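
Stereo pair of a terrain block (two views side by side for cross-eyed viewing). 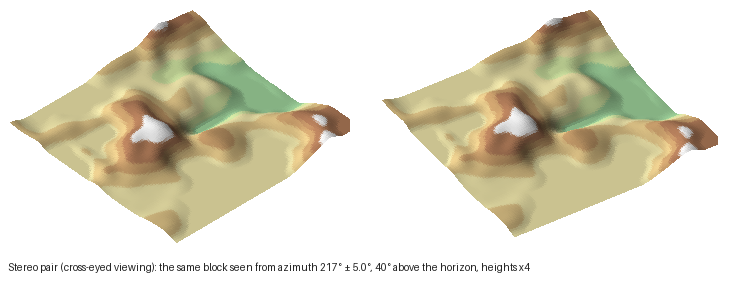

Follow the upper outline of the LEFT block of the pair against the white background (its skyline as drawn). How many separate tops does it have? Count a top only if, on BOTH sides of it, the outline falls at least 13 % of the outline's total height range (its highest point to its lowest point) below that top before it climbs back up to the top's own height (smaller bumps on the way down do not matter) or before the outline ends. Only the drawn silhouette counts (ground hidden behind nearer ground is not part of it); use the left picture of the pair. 1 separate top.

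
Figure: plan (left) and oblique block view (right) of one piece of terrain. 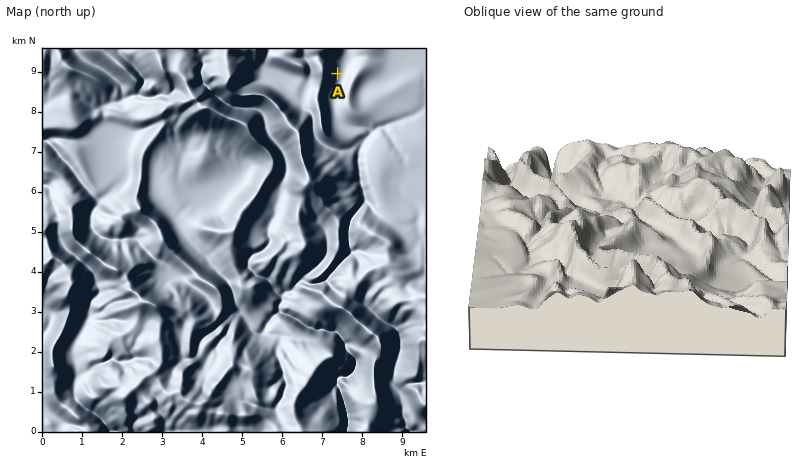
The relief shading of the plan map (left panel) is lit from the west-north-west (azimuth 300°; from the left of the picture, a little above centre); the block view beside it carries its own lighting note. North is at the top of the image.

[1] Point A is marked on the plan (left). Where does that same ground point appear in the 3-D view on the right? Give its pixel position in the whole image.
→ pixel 543 296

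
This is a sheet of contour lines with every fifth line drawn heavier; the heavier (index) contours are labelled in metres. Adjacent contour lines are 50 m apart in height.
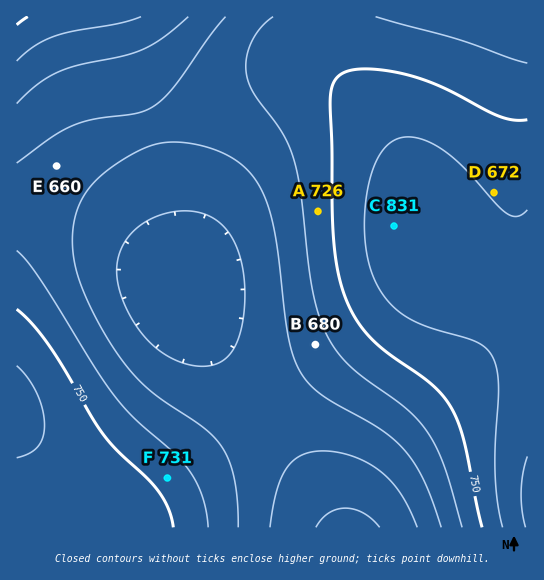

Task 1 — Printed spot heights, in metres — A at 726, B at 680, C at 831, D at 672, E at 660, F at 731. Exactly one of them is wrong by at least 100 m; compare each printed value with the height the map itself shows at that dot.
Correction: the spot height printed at D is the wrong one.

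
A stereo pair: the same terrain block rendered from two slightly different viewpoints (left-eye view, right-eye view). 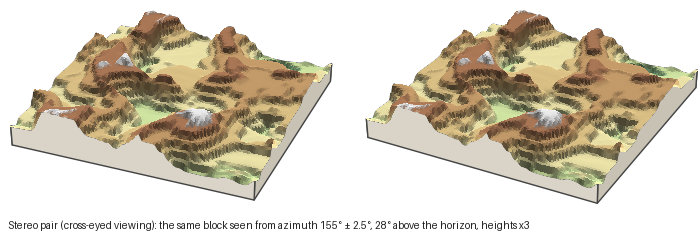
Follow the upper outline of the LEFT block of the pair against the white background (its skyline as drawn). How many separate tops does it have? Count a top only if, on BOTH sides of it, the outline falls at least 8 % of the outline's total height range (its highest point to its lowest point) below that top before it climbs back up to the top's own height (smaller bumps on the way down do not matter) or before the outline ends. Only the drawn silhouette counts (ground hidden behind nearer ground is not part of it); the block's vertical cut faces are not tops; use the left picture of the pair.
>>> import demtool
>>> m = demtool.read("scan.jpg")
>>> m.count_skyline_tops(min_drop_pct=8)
2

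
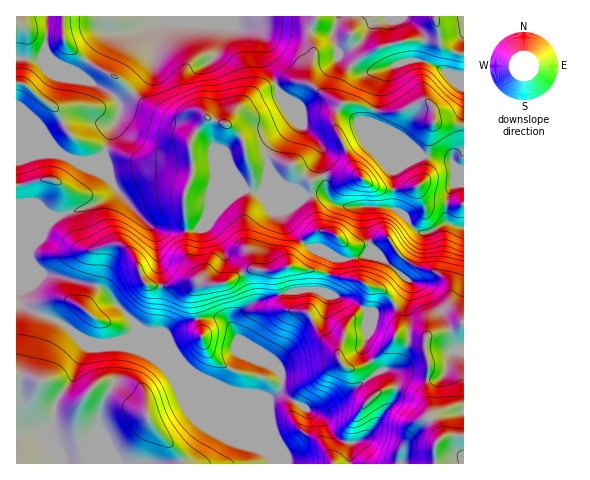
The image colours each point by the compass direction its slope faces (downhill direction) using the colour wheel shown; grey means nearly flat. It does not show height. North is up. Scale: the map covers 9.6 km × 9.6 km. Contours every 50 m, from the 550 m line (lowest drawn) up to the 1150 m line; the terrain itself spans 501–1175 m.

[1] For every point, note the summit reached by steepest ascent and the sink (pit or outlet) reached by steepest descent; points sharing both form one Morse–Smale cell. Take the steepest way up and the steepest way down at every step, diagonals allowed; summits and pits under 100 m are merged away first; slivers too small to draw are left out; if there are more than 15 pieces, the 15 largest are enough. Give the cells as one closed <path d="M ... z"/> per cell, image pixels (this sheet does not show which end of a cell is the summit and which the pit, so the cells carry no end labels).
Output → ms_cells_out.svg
<path d="M463 16l-446 0-1 195 27 1 14 4-11 11-2 7-14 16 1 15-11 27 1 12 15 10 26 9 20 16 10 4 26-1 32 14 19 16 6 11 52 52 35 15 7 6 3 8 191 0z"/><path d="M43 212l-27 1 0 250 255 1-2-8-7-6-35-15-52-52-6-11-19-16-32-14-26 1-10-4-20-16-26-9-15-10-1-12 11-27-1-15 14-16 2-7 11-11z"/><path d="M287 98l-1 0 9 25-28 28 1 15 9 13 23 14 7 3 18-2 8 9 8 3 35 0 16 2 2-12-1-24 29-17-16-14-44-18-28-16-7-2-14 0-12 3z"/>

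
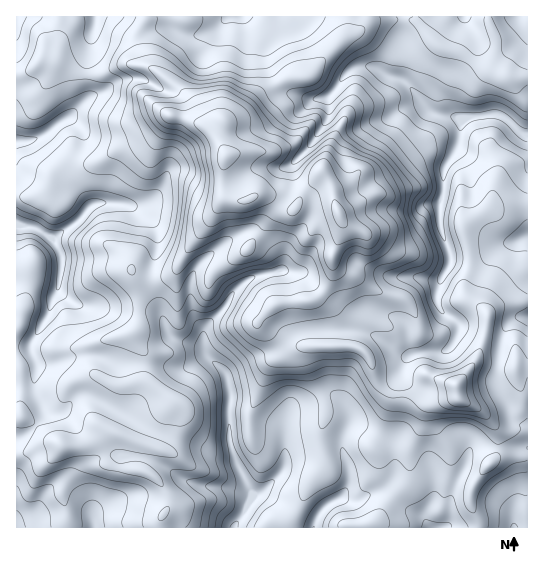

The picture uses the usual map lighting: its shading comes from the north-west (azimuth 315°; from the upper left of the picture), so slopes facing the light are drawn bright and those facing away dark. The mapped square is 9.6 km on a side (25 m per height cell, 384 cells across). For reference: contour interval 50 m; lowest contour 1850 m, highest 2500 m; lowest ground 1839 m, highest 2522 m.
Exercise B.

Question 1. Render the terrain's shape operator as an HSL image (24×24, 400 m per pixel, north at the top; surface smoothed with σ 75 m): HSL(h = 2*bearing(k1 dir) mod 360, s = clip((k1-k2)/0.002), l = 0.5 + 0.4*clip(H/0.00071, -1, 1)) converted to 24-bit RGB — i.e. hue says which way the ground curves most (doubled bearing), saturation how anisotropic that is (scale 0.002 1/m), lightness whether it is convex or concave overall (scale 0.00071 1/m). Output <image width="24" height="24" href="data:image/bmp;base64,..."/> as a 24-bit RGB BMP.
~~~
<image width="24" height="24" href="data:image/bmp;base64,Qk32BgAAAAAAADYAAAAoAAAAGAAAABgAAAABABgAAAAAAMAGAAATCwAAEwsAAAAAAAAAAAAAYpFVWFd50duoKB5afKqgeXSp0q+vs46uwLqUfUJtAT1D47jYypjGzEBAAKWnz8Lt2KniwJTApE1/b0OkLS9wyeyojVeYOjqPv1dpPodtxKlwUzpXWWYxSF0via9Bmtazy1ib10+jKSZ6DDELvmdt3JSdHoIqFC8JfJEvsFdHpoGQUH6ONk+K8uGySjxTVIhxTUKnzJ5nd4Q9kVS2m7jXkK7Zh+edXBYQleZEh928JQEyvN5/EUs8w5WJzq64JDGEuKmHXod3p6OEZlV/P5Z373mUyWm0SnxcXFvAz5S3naLbYLG6fYRehY5Tv1q+pdvLj5dHtsAwVgB2v9+3KjV2iJlousaIRSRsucmuYmOXq4l1XExpibOCKnlx4opzVGK4LqJLfNG4ukyktnWalrPJX2C3iFRQrnpdqLt4EDKGfQ7/n7F+RD94doeWv66JM2R3rm5Xe1tBhVpIiqpIXFYjKRgPie94gV+vyN2vYiw8SXI8oL5ycDsxd19RkH6MmrKw1t/MHBJnSg33v5VjQWNlV3RhwcCTWDpqdTVDxquIZZO+3W7l747kzP/3MVHfsUVHxZ84e2KgtHuZkWZOhKy8e4KshsOvg8O9v4KJYhuXPRhu6qyEQTUnR3Yqa4U6RChKos93gNO/iFasPE2R5/XWYJ5FPBdBtMCHXsaodnpAdJRXksCEg1NJjYFSs7hGWWsuZaZFMAMhOWRD3b2tu6DanZnJa0lYJ0dOzPjFR4mYKY+wc+zXtjiS/8TTFS1v0c6wEH9at6bRcHm3y27QqXG5ha2AcLmPxV9OMxM7mTWRmJJnZdZLXKqinJTXwr7yuMf3ieyleDJQiIw4Y4ggDTAm8LOFGTV1q9Gf2uV/DGVooK98To18u06z26KdlD1825ZdJBJBDIXM49zv5c7ET2ZIZGsvWGYnano1il1Pc5Cgg7poZdTeWhBYqLg8heBMTZYk7t7PBC45qicmaFYqOjcjz9RXejBr0deH7QvpAHpCKKh53rfIu6Phxbjml3vBe31VZnJMaKC91/TgGARB0IDYkd3K1IuvtXLH0rd2Fn+hRRWczY+3fJWznMqgZzu/386YFFO+85GhADMOPIEGjFg0bzAz9DMvfLqycdatNIELel4IATInR9t0n5RplWtlh3Rp0LzZkHXlCQUuvq1qg7WPv8m2FTF5/M/ZDGI510fF+dL0SebJDjo0UmEg+vnRYIEoplAZQ6TAmsHfoujrAAwzx8xrbZB8jX+j0N5FMwAOCJjU3t7ttNjbj6O4LhdjxDSR+8/TElMoT7MnzU12USphfsyxHr1A6HO42PHzcrXRcNC7diOrhQCYrb18gHREP2AoSyIHzN6IAIUtCH0VtYtkazMzVS1VKTBk89PU5pK3jak/I3c9oanUP76/Vke00vTWaKk/0axJJH1DHwA63OyUuIGvoZKni3Csv87nnLu/yo+rEVg8W2ASfHozKlg2JEpgwrBj9NzSqqfeur3qTZDDwFe5W9ZwtKZUwWKiwujWxTDaAC48PvIshlKXurCcbHyrYVV5wKCblGKZtH61YGGFnnWIWbl1EU5MTyMt+POiQ4k+gLQ3DmdX1ETy2vPXgD61quHLiceznVG4ghasE6vQfVyaxbeZVnpsT3yutoKwo4W3d1e/zH/Mf3+jxnt0EhghM29W5vTXsKbVrJHmbIDrADMn+d7STcnZx255pzxfekZlxmF/Byoss25OjcJ+gJDEa34YBTEIvZhhVylRq45si1l90SZEO2iwgO7Zn91/XY8+NqNBT2i/93z/AJsv5ZcNN0ojiktdcGifu53IJRuTfsur08GjLAcIvpvAyYSbCysZQ6mpj4C0tDS00ff6ztb9k5XMx7/RyM/gYoG/dj4zDWcLEgVq/NTPhUy5M3JJfIZBUSsYVioeTVwNLRwG27dGZIxtsoiHoXKwImxDDigVYvd4nW0ARcQPYs3b4NHnuV+sziWTsi1TwTcUADMMVOodvY20sV69dB1alml+em6twaHKcXXRo9y/w3PZraaQfKawUVPKsWDpY/bav/TmgNWEHCAThY4fYEMvbz1YyZLP18Li77XLBC8MRDENbSwkYYukk3KNa4t/fKaskLu6ip6zUDF2ysCmmaV5LTphSYlsqMBnn7dpi0JIakZ3YJVdhFhfZ3NQN343llVg4Ja255DkZre3Q5aUclqBlr63jarAZl2SqLNyYYN/M3SdvJZ0uZ+UHThncJ6ax5t8qaNNlkBlebBnPmZNT1STqHt+boZ4R2ZPi4tSvYmQ3L7XQUjAapC2f6iFXomBmkWgrdabXU+D"/>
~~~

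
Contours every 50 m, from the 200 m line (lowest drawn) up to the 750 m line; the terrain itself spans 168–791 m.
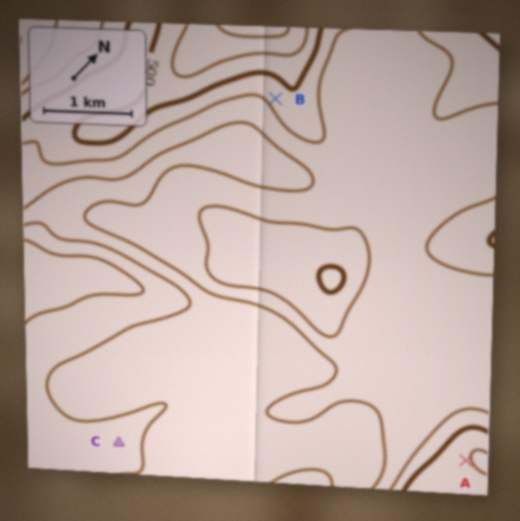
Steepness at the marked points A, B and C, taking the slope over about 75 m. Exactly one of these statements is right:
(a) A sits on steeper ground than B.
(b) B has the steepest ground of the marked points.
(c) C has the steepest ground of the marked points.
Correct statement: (b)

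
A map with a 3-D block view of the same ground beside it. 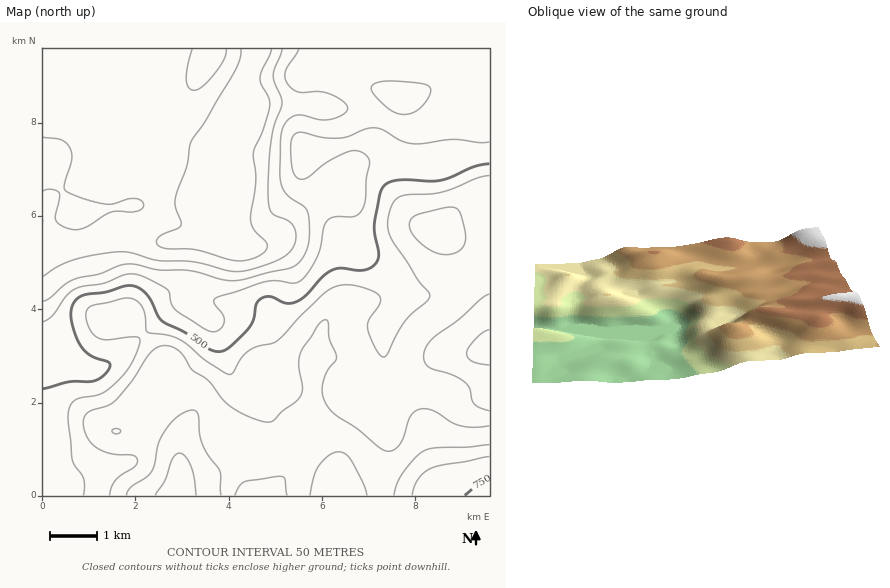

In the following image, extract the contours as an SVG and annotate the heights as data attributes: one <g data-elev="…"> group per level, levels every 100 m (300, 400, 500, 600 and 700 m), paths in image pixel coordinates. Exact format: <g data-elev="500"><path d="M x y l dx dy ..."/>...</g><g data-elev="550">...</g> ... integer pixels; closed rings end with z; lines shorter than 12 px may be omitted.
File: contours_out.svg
<g data-elev="300"><path d="M43 137l18 3 5 3 4 6 2 10-8 25 0 5 2 2 16 7 24 6 7 0 16-5 8 0 5 2 2 5-3 4-7 2-18-1-7 2-23 14-7 3-7-1-10-3-6-6-1-5 5-18-1-5-8-3-8 2"/><path d="M271 49l-11 28 1 7 8 14 1 8-7 24-10 22 3 30-5 35 2 11 14 15-1 6-4 5-6 3-17 4-11-2-33-9-33-3-5-4 1-5 6-4 14-6 3-3-6-18 0-7 12-34 4-24 14-20 29-50 6-13 1-10"/></g><g data-elev="400"><path d="M299 49l-14 23 0 7 4 6 4 5 6 2 20 0 11 2 13 7 5 7-2 4-4 3-14 5-9 0-17-5-7 1-7 4-6 9-1 11-1 30 1 15 7 11 17 12 4 10-1 27-4 10-6 8-9 5-46 11-10 2-12-2-30-8-32-1-23-6-11 0-25 10-28 6-8 5-14 13-7 3"/></g><g data-elev="500"><path d="M489 164l-16 3-22 10-11 3-39 0-8 1-7 3-6 8-5 29 0 12 4 21-1 6-3 4-5 4-7 2-22-2-9 2-9 7-19 20-11 6-8 0-15-6-8 1-6 6-2 15-5 8-17 18-9 6-7 0-7-2-24-17-22-10-5-6-10-20-6-6-6-3-11-1-18 6-26 4-7 6-3 9 1 11 4 15 4 8 6 7 8 5 15 5 1 3-1 3-6 8-8 5-26 1-26 7"/></g><g data-elev="600"><path d="M489 426l-16 1-13-1-9-4-18-11-12-2-6 2-4 5-8 22-6 9-8 4-8-2-24-20-23-15-9-13-3-11 2-10 3-9 10-13-8-19-1-16-2-3-3 1-5 4-18 28-1 13 4 22-3 8-5 6-25 20-6 0-11-4-21-11-10-8-14-18-16-11-13-19-8-5-9 0-6 2-6 5-18 27-17 21-7 5-19 5-5 6-1 7 2 8 4 9 6 5 15 7 24 2 3 4 0 4-2 3-14 9-6 6-4 6-1 8"/><path d="M489 294l-8 5-22 20-26 19-7 9-2 10 1 6 5 5 22 7 13 7 4 6 3 12 2 4 5 3 10 4"/><path d="M440 254l7 1 9-2 5-4 4-6 0-9-4-17-2-6-5-3-9 0-26 6-5 3-4 4 0 8 6 10 12 9z"/></g><g data-elev="700"><path d="M196 495l-2-17-3-12-6-10-6-3-3 2-4 4-7 21-10 15"/><path d="M489 457l-47 8-12 4-7 4-5 6-4 8-2 8"/></g>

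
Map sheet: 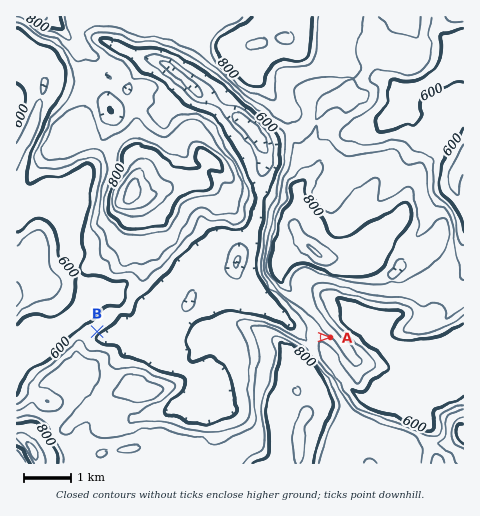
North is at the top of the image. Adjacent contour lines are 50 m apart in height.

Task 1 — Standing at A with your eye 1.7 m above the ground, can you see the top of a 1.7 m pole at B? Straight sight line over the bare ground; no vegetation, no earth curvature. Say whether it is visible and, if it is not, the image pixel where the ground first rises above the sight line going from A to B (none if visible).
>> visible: false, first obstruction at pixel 289 336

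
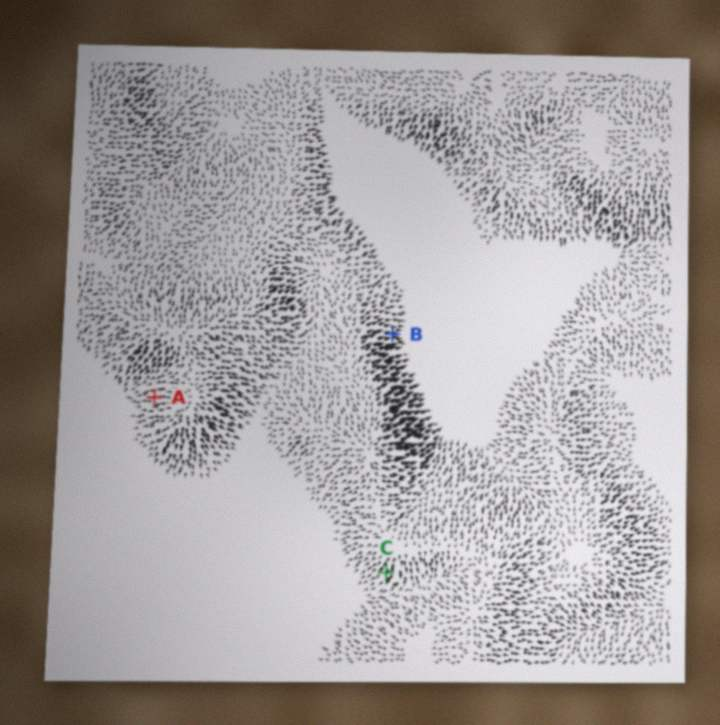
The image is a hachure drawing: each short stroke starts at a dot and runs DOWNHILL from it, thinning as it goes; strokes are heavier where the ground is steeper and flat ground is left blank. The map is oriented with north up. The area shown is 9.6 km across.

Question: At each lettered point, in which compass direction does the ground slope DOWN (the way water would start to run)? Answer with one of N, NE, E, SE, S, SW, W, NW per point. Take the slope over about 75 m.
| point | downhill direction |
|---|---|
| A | W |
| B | E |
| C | SW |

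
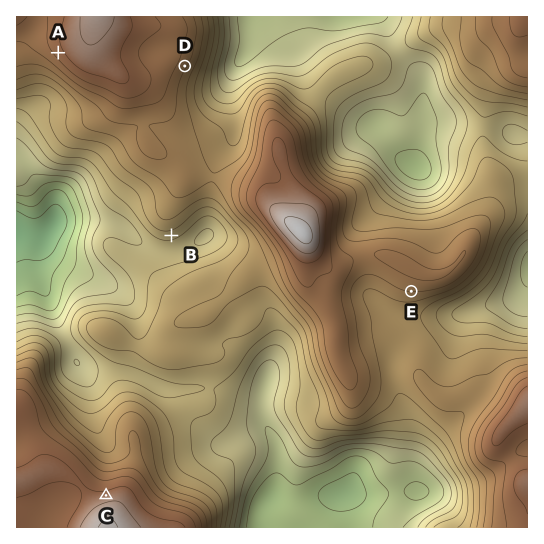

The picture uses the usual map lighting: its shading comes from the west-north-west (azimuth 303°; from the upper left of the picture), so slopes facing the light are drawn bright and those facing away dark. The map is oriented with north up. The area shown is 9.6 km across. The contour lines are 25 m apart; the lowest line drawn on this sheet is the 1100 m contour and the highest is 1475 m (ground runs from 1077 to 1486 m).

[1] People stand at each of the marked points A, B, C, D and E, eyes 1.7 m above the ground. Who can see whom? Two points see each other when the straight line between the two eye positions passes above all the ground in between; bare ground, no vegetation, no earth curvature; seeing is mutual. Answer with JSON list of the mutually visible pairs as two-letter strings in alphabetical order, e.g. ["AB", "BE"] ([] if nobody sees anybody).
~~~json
["AC", "BC", "CD"]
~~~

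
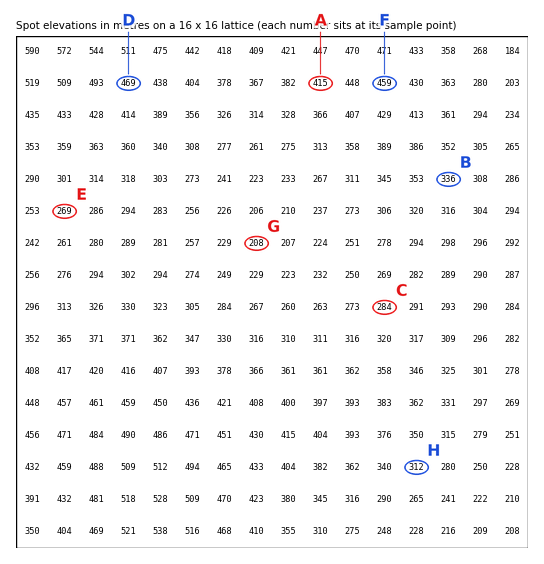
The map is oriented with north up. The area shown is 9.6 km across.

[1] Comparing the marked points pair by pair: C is below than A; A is above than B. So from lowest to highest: C B A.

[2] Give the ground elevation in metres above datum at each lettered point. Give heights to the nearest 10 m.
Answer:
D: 470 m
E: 270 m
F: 460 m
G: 210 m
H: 310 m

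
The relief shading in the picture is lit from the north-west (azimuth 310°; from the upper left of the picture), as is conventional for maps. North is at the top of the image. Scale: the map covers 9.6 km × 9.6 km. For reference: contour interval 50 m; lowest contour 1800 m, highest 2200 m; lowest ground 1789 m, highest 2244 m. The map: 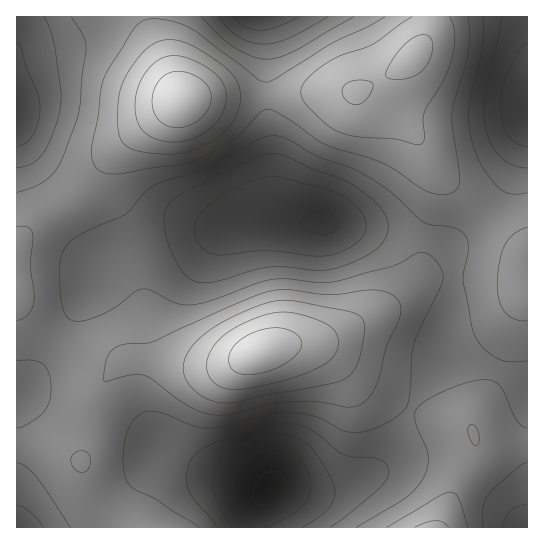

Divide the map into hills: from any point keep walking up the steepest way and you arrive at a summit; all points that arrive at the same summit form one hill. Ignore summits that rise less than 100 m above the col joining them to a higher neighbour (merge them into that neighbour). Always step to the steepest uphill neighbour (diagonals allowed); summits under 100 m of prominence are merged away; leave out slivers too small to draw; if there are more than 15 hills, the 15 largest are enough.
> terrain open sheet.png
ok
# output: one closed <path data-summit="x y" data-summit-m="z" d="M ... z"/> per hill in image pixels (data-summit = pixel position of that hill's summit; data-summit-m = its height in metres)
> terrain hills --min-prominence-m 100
<path data-summit="259 353" data-summit-m="2235" d="M295 221l-49 0-33 10-28 2-76 20-16 12-8 28-21 40-29 41-10 19-9 2 1 133 242 0 2-25 6-12 4-4 14-2 18 4 31-1 37-15 14-11 15-25 16-39 25-40 2-20 10-44-1-45-3-5-8-4-22-5-53-8z"/><path data-summit="182 99" data-summit-m="2244" d="M262 16l-246 1 1 378 8-2 10-19 25-35 25-46 8-28 10-9 14-5 28-6 40-12 28-2 33-10 43 0-10-8-6-16-1-46-7-52 2-54z"/><path data-summit="414 57" data-summit-m="2164" d="M527 16l-264 0 4 29-2 54 7 52 1 46 6 16 11 8 35 2 62 6 50 10 13 6 7-4 28-24 14-16 9-16 13-38 7-32z"/><path data-summit="433 527" data-summit-m="2115" d="M443 352l-7 17-20 29-24 55-11 14-20 12-27 9-31 1-18-4-14 2-4 4-6 12-1 24 267 1 1-141-23-14-48-13z"/>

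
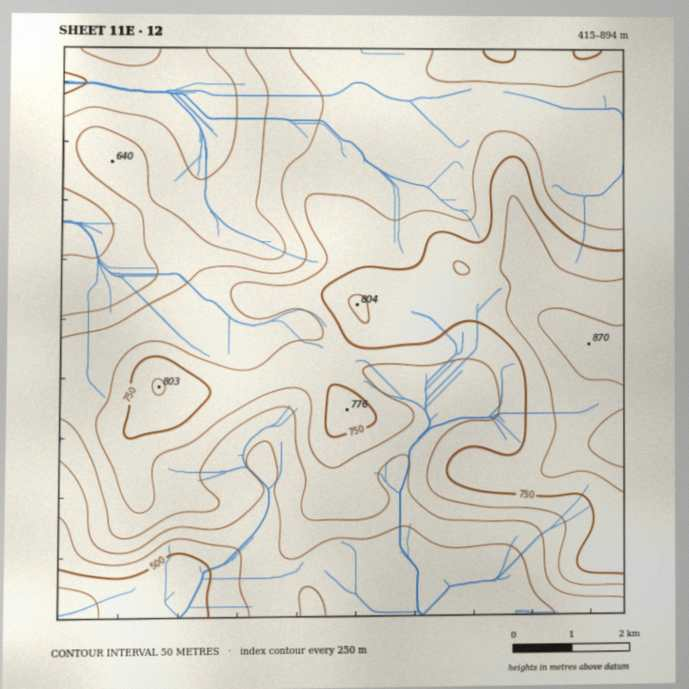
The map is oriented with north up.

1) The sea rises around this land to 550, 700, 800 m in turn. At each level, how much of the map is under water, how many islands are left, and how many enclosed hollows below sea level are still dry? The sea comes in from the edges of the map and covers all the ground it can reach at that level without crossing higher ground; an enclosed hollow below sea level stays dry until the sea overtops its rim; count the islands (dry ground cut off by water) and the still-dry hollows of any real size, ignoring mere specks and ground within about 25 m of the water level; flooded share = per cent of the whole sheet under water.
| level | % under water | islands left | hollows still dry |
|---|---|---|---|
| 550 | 9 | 0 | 0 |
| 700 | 64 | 0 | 0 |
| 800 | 93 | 0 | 0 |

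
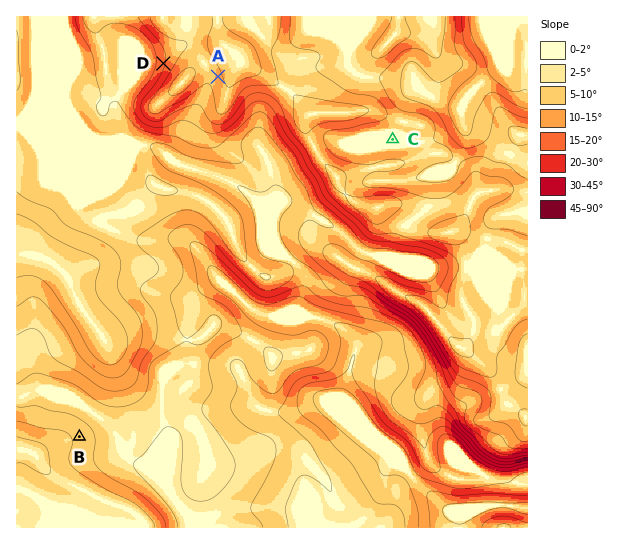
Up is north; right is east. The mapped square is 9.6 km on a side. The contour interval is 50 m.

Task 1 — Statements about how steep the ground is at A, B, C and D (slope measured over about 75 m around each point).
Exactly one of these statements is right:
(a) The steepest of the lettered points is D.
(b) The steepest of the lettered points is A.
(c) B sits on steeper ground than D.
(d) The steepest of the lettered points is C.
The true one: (a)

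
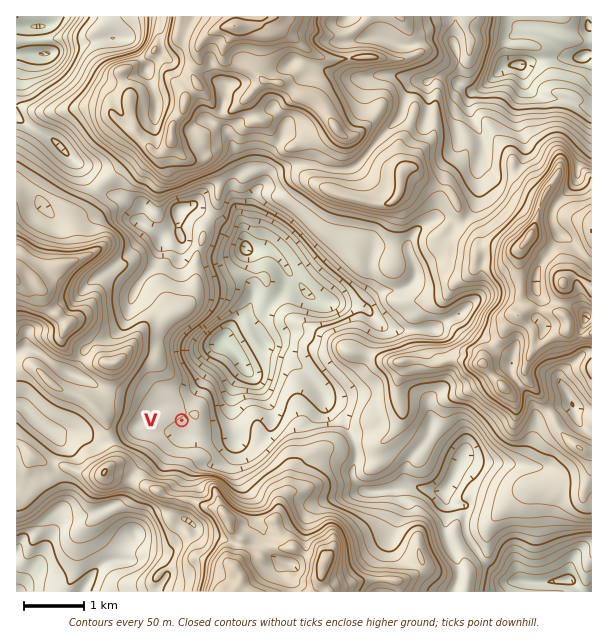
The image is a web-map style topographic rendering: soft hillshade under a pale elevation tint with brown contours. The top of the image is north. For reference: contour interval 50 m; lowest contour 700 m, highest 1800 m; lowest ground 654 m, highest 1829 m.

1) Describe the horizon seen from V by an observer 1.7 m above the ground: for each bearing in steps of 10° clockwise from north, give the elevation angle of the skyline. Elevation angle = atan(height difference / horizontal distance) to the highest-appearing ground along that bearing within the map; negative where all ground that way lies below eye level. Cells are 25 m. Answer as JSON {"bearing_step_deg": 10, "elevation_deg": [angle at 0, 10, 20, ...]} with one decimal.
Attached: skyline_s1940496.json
{"bearing_step_deg": 10, "elevation_deg": [6.0, 5.7, 4.8, 5.3, 4.7, 2.6, 5.1, 6.1, 6.2, 3.7, 2.8, 4.7, 7.9, 11.0, 11.9, 14.7, 17.1, 15.3, 15.6, 15.6, 17.3, 15.0, 13.4, 13.8, 14.5, 9.4, 9.2, 10.4, 10.1, 9.8, 10.8, 15.4, 13.7, 9.9, 7.3, 5.0]}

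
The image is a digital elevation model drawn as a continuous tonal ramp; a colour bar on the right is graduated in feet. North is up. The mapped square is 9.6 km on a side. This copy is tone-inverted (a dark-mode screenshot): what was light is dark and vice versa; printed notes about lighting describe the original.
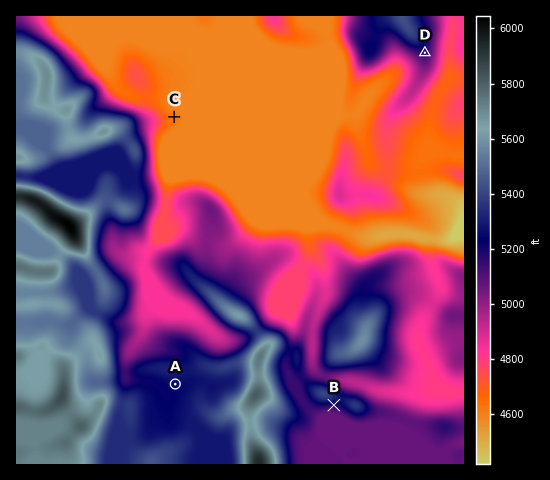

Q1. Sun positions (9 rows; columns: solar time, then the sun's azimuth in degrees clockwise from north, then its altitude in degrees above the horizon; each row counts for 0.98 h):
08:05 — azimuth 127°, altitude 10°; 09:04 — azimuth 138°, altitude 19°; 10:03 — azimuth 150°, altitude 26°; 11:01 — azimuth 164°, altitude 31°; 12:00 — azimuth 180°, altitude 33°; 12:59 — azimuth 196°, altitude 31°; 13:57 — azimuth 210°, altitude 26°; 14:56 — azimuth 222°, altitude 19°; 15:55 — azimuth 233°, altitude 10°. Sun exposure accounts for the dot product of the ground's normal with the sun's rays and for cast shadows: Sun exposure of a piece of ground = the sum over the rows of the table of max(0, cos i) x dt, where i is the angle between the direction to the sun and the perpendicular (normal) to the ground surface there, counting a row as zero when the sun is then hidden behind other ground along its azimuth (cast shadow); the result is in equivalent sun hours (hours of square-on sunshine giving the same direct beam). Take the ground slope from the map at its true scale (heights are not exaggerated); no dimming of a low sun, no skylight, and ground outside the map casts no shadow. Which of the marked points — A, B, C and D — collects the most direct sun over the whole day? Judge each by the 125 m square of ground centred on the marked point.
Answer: B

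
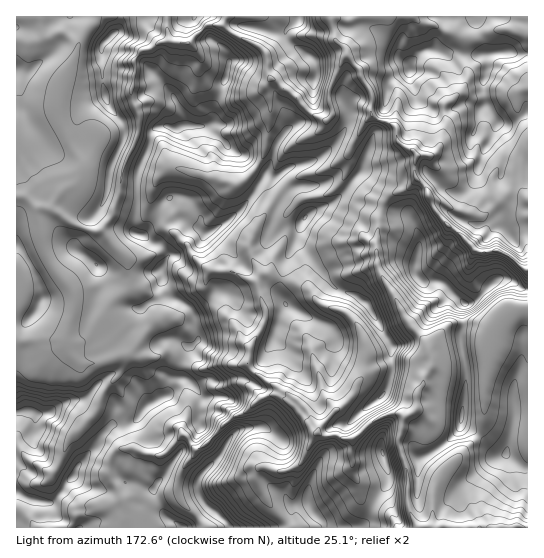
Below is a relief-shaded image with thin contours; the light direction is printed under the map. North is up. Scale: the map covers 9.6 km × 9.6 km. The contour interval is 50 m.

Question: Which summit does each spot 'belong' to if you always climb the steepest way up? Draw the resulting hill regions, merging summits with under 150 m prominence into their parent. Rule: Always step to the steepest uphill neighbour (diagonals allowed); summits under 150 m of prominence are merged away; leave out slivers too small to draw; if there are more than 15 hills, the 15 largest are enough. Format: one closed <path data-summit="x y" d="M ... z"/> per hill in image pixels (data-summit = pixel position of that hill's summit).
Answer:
<path data-summit="29 411" d="M226 16l-59 0 0 13 2 12-10 2-9 6-8 2-7 8 0 15-4 20 8 21 0 18-16 36-3 24-7 17 0 5-12 16-11 0-12-4-25-18-15-1-12-11-10 0 0 330 511 1 1-218-11-1-8 4-15 19-23-8-21 0-21 23 0 5-2-9-18-18-16-31-12-17-5-23 4-41 4-10 7-8 16-6 9-8 0-27-19-13 0-10-4-7-15-4-7-6 0-23-8-10-4-12-12-13-4 5-14 29 3 25-5 5-4 0-13-7-19-20-22-16-4-24-10-9-29-15-3-3z"/><path data-summit="410 70" d="M527 16l-199 1 7 16 0 6 10 10 2 6 12 14 4 12 8 10 0 23 7 6 15 4 4 7 0 10 19 13-1 21 12 14 6 16 10-1 12 7 28 5 26-21 19 3z"/><path data-summit="110 37" d="M166 16l-150 1 1 179 9 1 12 11 15 1 17 14 20 8 11 0 10-12 9-26 3-24 16-36 0-18-8-21 4-20-2-12 9-11 8-2 9-6 10-2z"/><path data-summit="417 275" d="M417 179l-10 10-16 6-7 8-5 14-3 37 5 23 12 17 16 31 18 18 2 9 0-5 21-23 21 0 23 8 15-19 8-4 10 0 1-39-26-18-27-1-38-37-8-15-2-10z"/><path data-summit="310 55" d="M327 16l-100 0-4 10 8 7 28 14 8 8 2 22 22 16 19 20 17 7 5-5-3-25 14-29 4-4-2-8-10-10 0-6z"/>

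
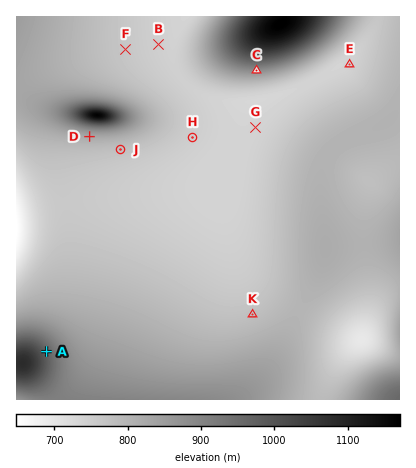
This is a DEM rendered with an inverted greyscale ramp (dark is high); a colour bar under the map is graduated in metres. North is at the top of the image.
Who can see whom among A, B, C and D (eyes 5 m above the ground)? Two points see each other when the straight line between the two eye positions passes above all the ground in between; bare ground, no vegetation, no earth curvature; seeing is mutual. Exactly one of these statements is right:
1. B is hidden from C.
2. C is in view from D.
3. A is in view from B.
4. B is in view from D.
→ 1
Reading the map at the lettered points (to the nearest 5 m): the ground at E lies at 740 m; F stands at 765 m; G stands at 740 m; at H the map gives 750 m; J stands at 775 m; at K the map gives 780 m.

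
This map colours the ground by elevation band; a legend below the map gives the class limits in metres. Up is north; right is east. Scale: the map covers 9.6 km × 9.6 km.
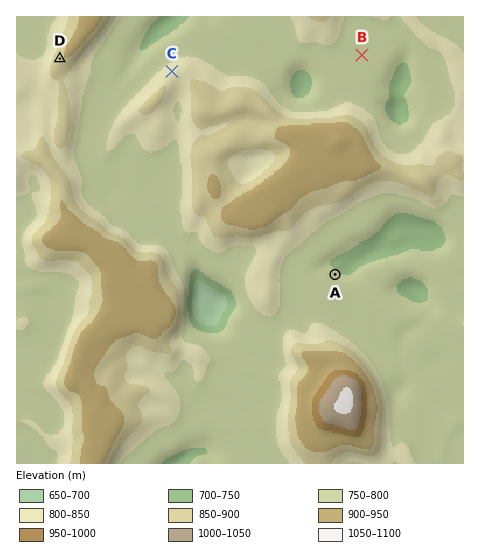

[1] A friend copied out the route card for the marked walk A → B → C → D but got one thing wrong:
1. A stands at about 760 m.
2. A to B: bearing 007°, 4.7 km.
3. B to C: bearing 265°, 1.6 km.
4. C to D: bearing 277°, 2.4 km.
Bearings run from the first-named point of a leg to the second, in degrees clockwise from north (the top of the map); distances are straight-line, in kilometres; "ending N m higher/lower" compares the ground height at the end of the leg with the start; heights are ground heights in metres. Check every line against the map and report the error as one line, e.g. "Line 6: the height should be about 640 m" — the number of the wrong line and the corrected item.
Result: Line 3: the distance should be 4.1 km.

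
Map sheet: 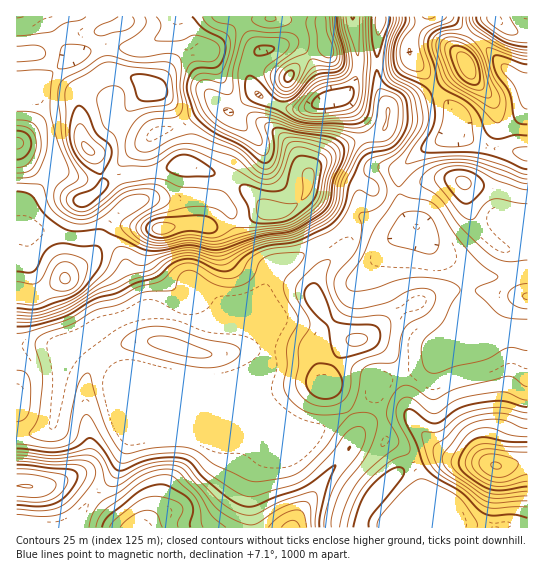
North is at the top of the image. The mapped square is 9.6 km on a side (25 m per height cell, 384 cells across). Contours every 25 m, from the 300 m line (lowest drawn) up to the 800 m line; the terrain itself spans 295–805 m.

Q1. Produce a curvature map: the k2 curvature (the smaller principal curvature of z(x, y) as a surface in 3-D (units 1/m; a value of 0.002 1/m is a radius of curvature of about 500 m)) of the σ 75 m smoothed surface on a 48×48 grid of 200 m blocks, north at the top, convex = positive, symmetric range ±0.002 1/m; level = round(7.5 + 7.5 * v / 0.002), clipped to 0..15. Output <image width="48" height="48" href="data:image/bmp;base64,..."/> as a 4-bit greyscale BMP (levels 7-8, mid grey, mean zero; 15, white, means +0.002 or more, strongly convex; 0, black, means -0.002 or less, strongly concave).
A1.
<image width="48" height="48" href="data:image/bmp;base64,Qk32BAAAAAAAAHYAAAAoAAAAMAAAADAAAAABAAQAAAAAAIAEAAATCwAAEwsAABAAAAAAAAAAAAAAABEREQAiIiIAMzMzAERERABVVVUAZmZmAHd3dwCIiIgAmZmZAKqqqgC7u7sAzMzMAN3d3QDu7u4A////AEREVleIiHdmZnd3Z4mHY0dlZ3d3d2VFVVVVVVZ3iIeIhmd2Z4iHZDd3Znd3dlVVVXiIdUVneIiJl2d2Z3h3dTWIdmd3ZFZmZniIh1VVeIh3h2d3ZmZ3d0R4h2ZlRGd4doiIiHZUaIiYdmZ3dmZnd2NHiHZVZ4iZhoh3eIhjV4mYdmZ3d3Zmd3U1eHVXd4mZdod2Z3h1RWZ2Zmd3d3d2Z3hUZ2Rod4mYd0RERVdlZVVVVnd3d3d2Z3h1VlZ3d3d3dzRVVWdmd2ZmZ3d3d3d3ZniGVWd2Z3dlVmZnZ3dmd3d3d3d3d3d3Zmd3VYd2eIiIdodmZ3dnd3d3d3d3d3dmZVV3Vohld3iIhodmZ3dnd3iId3d3d3Znd2VnZ4hmd2Z3dodmZ3d3d3iHd3d4d3d4mYZmZ3dmd3dmZod2d3d3d3d3d3d3d3eImYdmZmd3d3d3dnh3d4d3d3dmZmZnd3d4h3ZmZnd3d3d3d3d3d3d3dmZneId3d3d3dmVmZ3d3d3d3d3d3d3d3d3eIiIh3d3eIdneHd3d3d3d3d2Vmd3d3d4iId3d3d3eId4mYd3d3d3d3d0REVWd3d3d2Zmd3d3Z2d3iId3d3d3d3d2ZlRFZmZmZmZ3d3d3Zmdmd3d3d3d3d3ZnmHdTRVZnd3d3d3d3Znh2Znd3iHd3d3d3h3iGVlVWZ4h3d3d3Z5h1Z3d4iHd3d3eYdnmnV4ZVVndmZmd3d4dmZ3d3iHd3d3eHZoqXdnd3VVVVd3Znd3dmZ3d3d3d3dmVWZomHh2Z4ZERFZmZmZnd3Znd3d3d3Zndndmd3d1VUREVVVDM0RFd4hmd3d3d2eIh3d2ZmdlVWd2V4h1QyIjRoh2Z3d3dniId3d2VUVmZ5uGaJh3ZnZDM1d3Z3d3Z3d3d3dlVVRWZ5qHeIZmeImGVDZ3dnd2Z3d3d3dmaIZDRWZnd3ZmiZiIdkRndmdmd3d2Z3Zniqh0MjNFVWZneHZ5l1Rndmd2d3dneFZmeHeGVDRmZmZ3d2Z4l1NphWd2eIdnh2VVZEaGd2Z3d3d3ZVZ4dlNYhWd3iZd3dodVVFVVeHeIh3d3U1eJh2RFVFd3iZd3dYhURol1VmeJh3eIUliImHZERCNWd2VVRZlSSZmHVVV4d3iHMmiYiHVGd0IzRENEValSWYdmZmVVZ3djJWeIiHZXmXZEVVZnd4ZTaHZmdmZVZ2UzZ3Znd2VWiYdmZmeId2ZUZ3ZndlVVVlRWd2MiRVRFeId2ZVZnZmZld3Zndnd3ZUVVUgAAEjRHmod2VEZ3ZXdmiHZ2eJmHVEd1IUZTMiNXioZUNGZ4ZWZmiXd2aJmGRGd0NZuVVDFHVnUzV4dmVmZlV3eHeIh2RXZkVYuEV2AnU1MkeahTRYd2VWeYd3d2V4dUVWh0WoAXZDM2iaghNHiHZlRURFZ2aKlkVDRVi4AXZCNYiZMCV3h2Z3dlVVZneJhlVDNWiHAodBNomDAYmHZ3d3iHh2Z3d3ZVV2VWdlA4diFHcgN4h3d3h3eImHdndlV2eYdXl0BJqFMyI2mpdw=="/>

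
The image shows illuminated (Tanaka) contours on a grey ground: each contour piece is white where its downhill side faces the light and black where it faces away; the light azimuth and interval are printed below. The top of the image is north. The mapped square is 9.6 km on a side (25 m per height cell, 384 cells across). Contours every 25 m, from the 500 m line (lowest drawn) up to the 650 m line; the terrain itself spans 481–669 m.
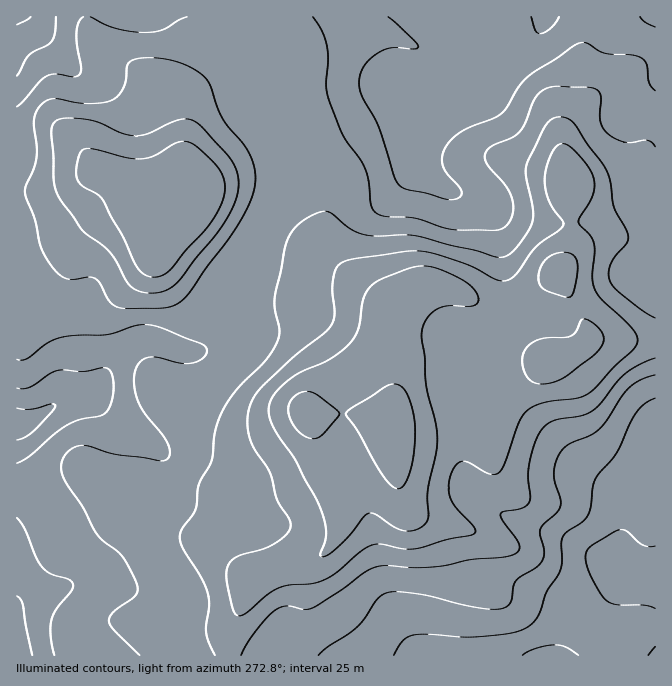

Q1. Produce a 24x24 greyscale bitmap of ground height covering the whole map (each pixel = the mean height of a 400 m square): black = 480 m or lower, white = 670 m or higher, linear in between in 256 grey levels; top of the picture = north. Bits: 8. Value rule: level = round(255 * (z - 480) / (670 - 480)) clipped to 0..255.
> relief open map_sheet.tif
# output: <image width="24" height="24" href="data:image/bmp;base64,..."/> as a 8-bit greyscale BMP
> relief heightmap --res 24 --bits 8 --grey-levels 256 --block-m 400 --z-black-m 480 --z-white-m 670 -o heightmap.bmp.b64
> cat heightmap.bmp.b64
<image width="24" height="24" href="data:image/bmp;base64,Qk12BgAAAAAAADYEAAAoAAAAGAAAABgAAAABAAgAAAAAAEACAAATCwAAEwsAAAABAAAAAAAAAAAAAAEBAQACAgIAAwMDAAQEBAAFBQUABgYGAAcHBwAICAgACQkJAAoKCgALCwsADAwMAA0NDQAODg4ADw8PABAQEAAREREAEhISABMTEwAUFBQAFRUVABYWFgAXFxcAGBgYABkZGQAaGhoAGxsbABwcHAAdHR0AHh4eAB8fHwAgICAAISEhACIiIgAjIyMAJCQkACUlJQAmJiYAJycnACgoKAApKSkAKioqACsrKwAsLCwALS0tAC4uLgAvLy8AMDAwADExMQAyMjIAMzMzADQ0NAA1NTUANjY2ADc3NwA4ODgAOTk5ADo6OgA7OzsAPDw8AD09PQA+Pj4APz8/AEBAQABBQUEAQkJCAENDQwBEREQARUVFAEZGRgBHR0cASEhIAElJSQBKSkoAS0tLAExMTABNTU0ATk5OAE9PTwBQUFAAUVFRAFJSUgBTU1MAVFRUAFVVVQBWVlYAV1dXAFhYWABZWVkAWlpaAFtbWwBcXFwAXV1dAF5eXgBfX18AYGBgAGFhYQBiYmIAY2NjAGRkZABlZWUAZmZmAGdnZwBoaGgAaWlpAGpqagBra2sAbGxsAG1tbQBubm4Ab29vAHBwcABxcXEAcnJyAHNzcwB0dHQAdXV1AHZ2dgB3d3cAeHh4AHl5eQB6enoAe3t7AHx8fAB9fX0Afn5+AH9/fwCAgIAAgYGBAIKCggCDg4MAhISEAIWFhQCGhoYAh4eHAIiIiACJiYkAioqKAIuLiwCMjIwAjY2NAI6OjgCPj48AkJCQAJGRkQCSkpIAk5OTAJSUlACVlZUAlpaWAJeXlwCYmJgAmZmZAJqamgCbm5sAnJycAJ2dnQCenp4An5+fAKCgoAChoaEAoqKiAKOjowCkpKQApaWlAKampgCnp6cAqKioAKmpqQCqqqoAq6urAKysrACtra0Arq6uAK+vrwCwsLAAsbGxALKysgCzs7MAtLS0ALW1tQC2trYAt7e3ALi4uAC5ubkAurq6ALu7uwC8vLwAvb29AL6+vgC/v78AwMDAAMHBwQDCwsIAw8PDAMTExADFxcUAxsbGAMfHxwDIyMgAycnJAMrKygDLy8sAzMzMAM3NzQDOzs4Az8/PANDQ0ADR0dEA0tLSANPT0wDU1NQA1dXVANbW1gDX19cA2NjYANnZ2QDa2toA29vbANzc3ADd3d0A3t7eAN/f3wDg4OAA4eHhAOLi4gDj4+MA5OTkAOXl5QDm5uYA5+fnAOjo6ADp6ekA6urqAOvr6wDs7OwA7e3tAO7u7gDv7+8A8PDwAPHx8QDy8vIA8/PzAPT09AD19fUA9vb2APf39wD4+PgA+fn5APr6+gD7+/sA/Pz8AP39/QD+/v4A////ABxBU1Rja3GGhWppY1lKPTg5Ni4iHCInISE/U1xmbHOKnYF5dGhWSktQVVM+JyAgHyY3Q1FeaHOOsKeZkXtoYmZra2BJMR8SDDVDSlZkcn6UqbC2up+Hh4aBfHVhOxkJCj5NV2FreISRmJ2ov8Cut6+imIRlQCcYH0ZTXmhxdH2NlZypxc/I1cGjjIJzWDwnKUtZZWxxa3aKk5+21NfZ48KblpR2V0AwLjxVY2BeXm6ClqrH3dnp7sypq555XEw8Lhk2SkpSYXOAmrzh5uH38s6vs6iIcmZKMSQgKzxabXV6k7/m5uHt68Wtra2lnI9jQEg4Nz1eamhrepzD0dbb2r6trbPHxLSNZmRTUE1TWVxia32bscnb0b60trrIycSzlHlvaWtlZ2lmaniQnrTZ1MG6u7q7vsGtjnJ4d4KWl35ranqVn67P2NDIvbO9w7GKcm2AhpK8yJ51anSQnqazv8S0nJa6zKl6aXiOmqzQ38aUcHGJlpGMj4h5cHSasqWHdH2UqsDU3Nu9g254gndjXVRMT12Fo5uCa4KhvsnQ09nPlnFxe3VVPzs9SWGNtqd6Z3ulxMjFzdS9kHJyd2pMNjdEWW6MsJduZHimuK2krraZe29yb1lCMzM9TVt5lHVdW3CPjYqOlpiDcW9zZ006MjAuMEJldWdSSlJnZnaGkIt8c3JzYkY2MzQxKS9MWVlPQDxMYnV7e3R2eXJyYko8Ojs6NigrPkI+OSU/YGJdX2NtcmhqXU5CPDc3OS4cJzUrIQ=="/>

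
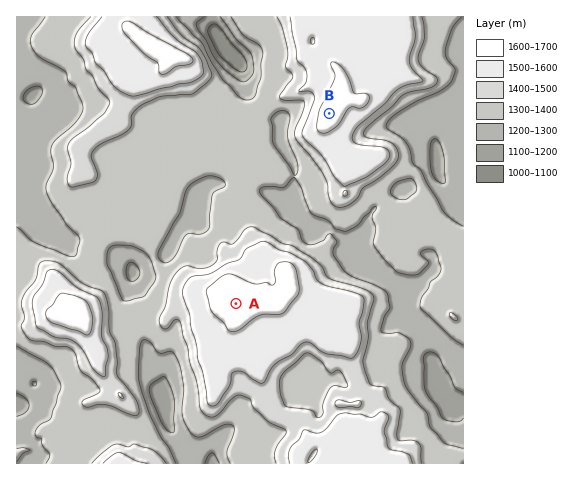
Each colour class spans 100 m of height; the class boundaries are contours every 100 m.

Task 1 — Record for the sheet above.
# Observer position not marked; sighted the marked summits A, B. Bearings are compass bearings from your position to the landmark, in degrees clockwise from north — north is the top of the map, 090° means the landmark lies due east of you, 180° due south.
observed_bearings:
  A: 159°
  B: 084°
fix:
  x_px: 169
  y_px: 130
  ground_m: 1360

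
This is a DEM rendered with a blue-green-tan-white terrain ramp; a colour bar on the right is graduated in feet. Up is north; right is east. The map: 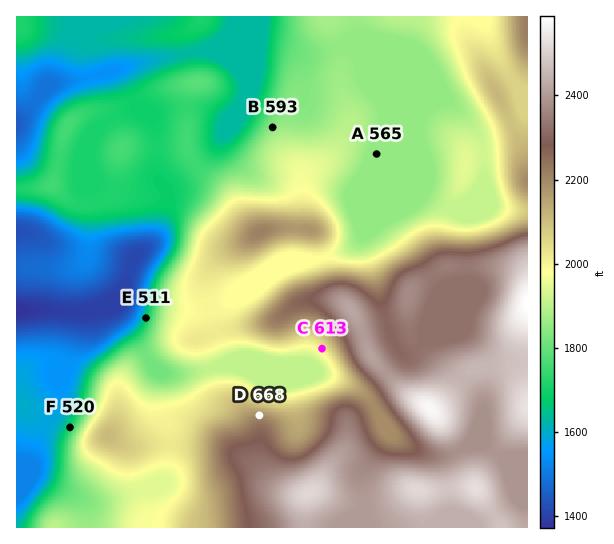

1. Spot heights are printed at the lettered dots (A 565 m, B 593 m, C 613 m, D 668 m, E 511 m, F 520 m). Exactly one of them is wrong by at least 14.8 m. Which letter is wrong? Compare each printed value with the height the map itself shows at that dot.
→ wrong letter B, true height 563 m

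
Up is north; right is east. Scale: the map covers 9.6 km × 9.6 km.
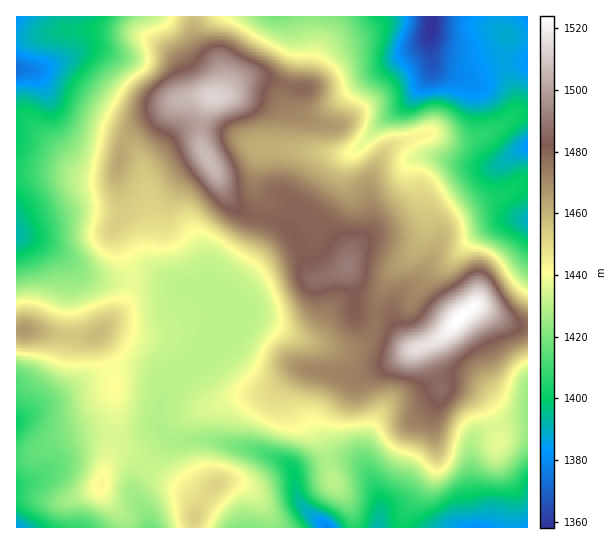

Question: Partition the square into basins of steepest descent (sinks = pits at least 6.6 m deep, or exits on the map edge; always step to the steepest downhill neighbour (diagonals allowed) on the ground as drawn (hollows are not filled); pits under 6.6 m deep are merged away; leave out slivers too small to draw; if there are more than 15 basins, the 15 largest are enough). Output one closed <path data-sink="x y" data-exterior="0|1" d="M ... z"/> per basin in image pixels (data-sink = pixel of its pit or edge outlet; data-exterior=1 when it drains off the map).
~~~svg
<path data-sink="326 527" data-exterior="1" d="M210 96l-21 1-15 6-19 14-20 11-7 7-5 12-6 24 0 11 4 15 0 16-5 10-1 10 14 34 2 22-3 9-8 13-23 24 12 27 6 23 0 45-7 29 14-7 11 3 34 25 22 12 8 11-2 12 0 13 159 0-3-21-20-32-6-25-8-21 2-16 19-36 20-1 24-8 34-19-9-4-12-16-8-6-24-4-8-6 0-24-8-21-26 11-7 0-7-12-12-32-9-10-11-5-26-5-8-4-13-13-25-48-3-9 1-22 6-14 5-7z"/><path data-sink="431 17" data-exterior="1" d="M527 16l-333 0-1 11 3 12 5 10 16 16 3 6-1 22-12 12-6 14-1 22 3 9 25 48 13 13 12 5 22 4 11 5 6 6 7 12 8 24 7 12 7 0 21-8 6-5 3-12 4-7 14-17 2-23-3-8 0-14 12-26 7-10 8-5 34-11 18 6 28-2 20-8 24-16 9 0z"/><path data-sink="17 69" data-exterior="1" d="M193 16l-176 0-1 155 38 1 35 7 22-2 8-8 5-26 4-8 7-7 20-11 27-18 16-3 16 1 6-8 0-18-3-6-16-16-5-10z"/><path data-sink="527 146" data-exterior="1" d="M527 113l-8 0-24 16-20 8-28 2-18-6-34 11-8 6-19 35 0 14 3 8-2 23-17 21-5 16 8 22 0 24 3 3 11 4 18 3 16 15-10-19 0-16 12-14 8-4 11-11 15-29 5-19 13-10 20-11 24-9 18-11 9 0z"/><path data-sink="17 234" data-exterior="1" d="M117 172l-6 5-5 2-17 0-35-7-38 1 1 158 21 0 37 6 20-1 30-33 6-14 0-16-16-40 1-10 5-10 0-16z"/><path data-sink="378 527" data-exterior="1" d="M425 345l-12 4-31 19-24 8-20 1-19 36-2 16 8 21 6 25 20 32 4 21 47 0 2-11 7-14 22-32 3-8-3-49 8-27z"/><path data-sink="527 219" data-exterior="1" d="M527 185l-8 0-18 11-24 9-20 11-13 10-5 19-15 29-28 24-4 9 3 16 10 19 6 6 12-1 16-8 27-27 8-5 4 0 29 16 8 2 13 0z"/><path data-sink="478 527" data-exterior="1" d="M453 387l-8 0-5 4-7 23 3 49-4 11-21 29-7 14-1 10 124 1 1-98-17 1-8 4-2 4-6-20-7-12-15-14z"/><path data-sink="17 423" data-exterior="1" d="M38 331l-22 0 1 126 14-2 18-12 14-7 40-11 8-7 4-11 0-22-3-15-15-35-22 2z"/><path data-sink="17 527" data-exterior="1" d="M114 408l-3 10-8 7-40 11-14 7-18 12-15 3 1 70 107-1-1-10-16-18-7-10 15-59z"/><path data-sink="150 527" data-exterior="1" d="M123 452l-9 3-6 6-8 28 7 10 16 18 1 10 70 1 3-19-2-11-14-11-26-15-20-16z"/>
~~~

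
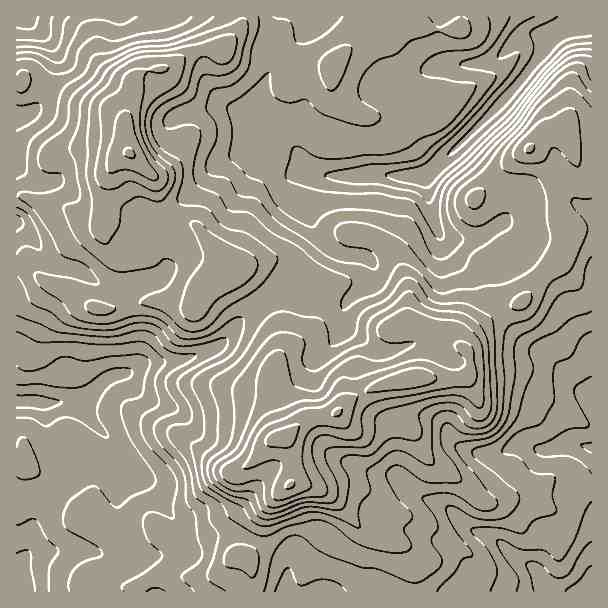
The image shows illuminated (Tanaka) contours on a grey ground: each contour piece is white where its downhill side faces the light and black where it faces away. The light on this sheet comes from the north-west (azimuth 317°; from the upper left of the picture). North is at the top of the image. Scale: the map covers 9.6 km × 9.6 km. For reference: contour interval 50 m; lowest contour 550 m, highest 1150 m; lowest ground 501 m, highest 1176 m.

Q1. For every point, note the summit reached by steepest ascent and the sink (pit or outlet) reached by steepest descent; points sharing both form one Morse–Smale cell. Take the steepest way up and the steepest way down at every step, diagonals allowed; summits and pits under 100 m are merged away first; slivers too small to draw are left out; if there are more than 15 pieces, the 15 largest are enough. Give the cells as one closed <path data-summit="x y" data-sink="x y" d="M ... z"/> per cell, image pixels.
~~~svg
<path data-summit="284 437" data-sink="590 17" d="M591 16l-276 0-11 19-30 28-18 38-3 15 7 11 22 9 13 13 7 16 7 7 9 2-11 27 0 11 9 18 12 16-16 27-10 11-18 0-10 7 8 21 1 27-9 32 0 31 11 36 18-17 11-5 22-2 18-17 32-13 27-6 54 0 3-7 0-11-6-15 6-10 28-22 26-12 17-23 21-20 9-21 0-9-12-21-1-33-5-9-23-18 15-14 21-1 14 39 4 5 8 1z"/><path data-summit="284 437" data-sink="590 591" d="M591 229l-18 1-11 28-21 20-15 21-7 5-21 9-28 22-6 10 6 15 0 11-3 7-54 0-27 6-32 13-18 17-22 2-11 5-19 17 8 15 2 24-4 8-11 8-13 16-10 33-6 10-8 5 6 4 4 8 0 23 340-1z"/><path data-summit="284 437" data-sink="36 402" d="M273 290l-35 33-19 23-9 4-33 11-30 1-19 11-12 1-15 10-12 13-9 6-63-1-1 63 8-1 9 8 29 15 40 45 23 12 13 0 20-12 4 0 12 8 15 1 18-5 12-6 7-9 16-15 4-6 1-9-5-14 0-7 30-30 12-3-10-35 0-31 9-32-1-27z"/><path data-summit="129 153" data-sink="590 17" d="M314 16l-71 0-3 14-18 19-21 0-9 3-22 15-26 5-12 9 0 14-6 19 0 21 2 17-6 4-10 11-8 28 0 42 12 15 7 2 17 0 18-8 15-5 24-13 36 37 22 9 18 16 11-6 13 2 10-7 21-31-21-36 0-11 11-27-9-2-7-7-7-16-13-13-22-9-6-7-1-9 18-43 33-33 8-11z"/><path data-summit="129 153" data-sink="23 17" d="M242 16l-215 0-1 2 24 24 6 17-12 36-6 10-6 7-16 5 0 78 8 1 21 10 24 4 20 10 12-2 5-5-2-18 5-22 6-11 13-10-2-17 0-21 6-19 0-14 12-9 26-5 22-15 9-3 21 0 18-19 2-7z"/><path data-summit="284 437" data-sink="17 591" d="M284 438l-12 2-30 30 0 7 5 14-5 15-27 28-26 7-15-1-12-8-4 0-20 12-18-2-18-10-40-45-29-15-9-8-7 2-1 125 235 1 1-23-4-8-6-4 6-3 5-6 13-39 8-11 16-13 4-8-2-24-4-12z"/><path data-summit="129 153" data-sink="36 402" d="M237 266l-10 10-18 7-7 7-7 16-49-5-41 9-13-3-20-15-22-9-6 1-11 11-16 5-1 101 64 2 9-6 12-13 15-10 12-1 19-11 38-2 34-14 19-23 34-32-17-17z"/><path data-summit="129 153" data-sink="17 591" d="M24 196l-8 1 1 103 10-2 17-14 6-1 22 9 20 15 13 3 41-9 49 5 7-16 7-7 18-7 8-9-38-39-24 13-15 5-14 7-21 1-7-2-12-15 1-23-4 4-12 2-20-10-24-4z"/><path data-summit="284 437" data-sink="17 591" d="M566 132l-21 1-11 10-4 6 18 11 8 10 3 37 12 24 20-2 1-50-8-3-4-5z"/><path data-summit="284 437" data-sink="23 17" d="M26 16l-10 1 1 99 15-4 6-7 6-10 12-36-6-17z"/>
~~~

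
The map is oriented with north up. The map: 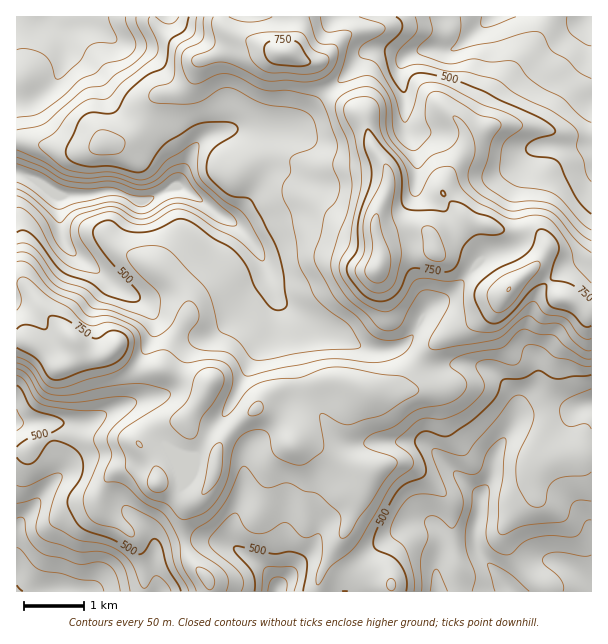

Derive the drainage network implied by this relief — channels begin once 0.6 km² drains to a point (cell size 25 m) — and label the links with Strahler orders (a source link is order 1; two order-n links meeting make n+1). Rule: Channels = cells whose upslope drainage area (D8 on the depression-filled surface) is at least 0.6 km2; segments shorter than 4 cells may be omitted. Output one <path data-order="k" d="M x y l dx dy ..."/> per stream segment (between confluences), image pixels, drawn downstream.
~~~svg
<path data-order="1" d="M89 591l-72 0"/><path data-order="1" d="M555 561l15 8 20 19 0 3 1 0"/><path data-order="2" d="M150 531l3 6 0 35 3 6 0 4 2 2 0 4 1 3"/><path data-order="1" d="M401 530l9-5 24 0"/><path data-order="1" d="M318 525l0 12-3 6-21 21-1 5-14 13 0 3-3 6"/><path data-order="2" d="M434 525l6 8 0 22-2 2 0 6-1 1 0 27 1 0"/><path data-order="1" d="M590 525l1 2 0 64"/><path data-order="1" d="M137 518l13 13"/><path data-order="3" d="M480 498l0 11-1 1 0 8-2 1 0 5-1 1 0 18 7 15 17 17 0 1 10 15"/><path data-order="2" d="M42 494l-3 3-3 6-13 13-5 9 0 8-1 1 0 57"/><path data-order="1" d="M45 489l-3 3 0 2"/><path data-order="1" d="M62 476l-3 1-17 17"/><path data-order="1" d="M179 476l0 16-29 29 0 10"/><path data-order="1" d="M245 470l0 18-2 1-1 11-5 9 0 3-3 6 0 4-1 2 0 21 7 7 5 2 3 3 9 4 18 18 1 3 0 9"/><path data-order="1" d="M438 453l0 2 42 42 0 1"/><path data-order="2" d="M425 443l55 55"/><path data-order="2" d="M515 419l0 3-3 6-9 12-8 15-3 21-3 6-6 7-1 3 0 5-2 1"/><path data-order="1" d="M321 414l3 3 6 11 17 16 25 0 2-1 51 0"/><path data-order="1" d="M585 405l6 0 0-1"/><path data-order="1" d="M140 399l-2 2-12 3-4 3-3 0-18 9-3 3-6 1-2 2-3 0-1 1-69 0 0-1"/><path data-order="1" d="M234 398l24-48 11-11 3-6 0-9 1-1 0-12 2-2 0-15"/><path data-order="2" d="M537 387l-19 20 0 6-3 6"/><path data-order="1" d="M476 365l3 0 1 1 3 0 6 3 26 26 0 24"/><path data-order="1" d="M528 347l6 7 2 9 1 2 0 22"/><path data-order="2" d="M425 314l-6 7-2 3 0 5-3 3 0 1-13 14-9 1-2 2-22 0-12-6-3 0-11-6-4 0-2-2-10-1-6-3-3-3-2 0-12-12-1 0-9-8-5-1-13-14"/><path data-order="1" d="M236 312l31-31 0-9"/><path data-order="1" d="M17 305l0-5"/><path data-order="1" d="M143 305l-9-9-18-9-12-12-2 0"/><path data-order="2" d="M275 294l-2-3 0-4-1-2 0-3-2-1 0-3-3-6"/><path data-order="1" d="M420 285l3 6 0 3 2 2 0 18"/><path data-order="1" d="M108 281l-6-6"/><path data-order="2" d="M102 275l-7-8-2 0-3-3-6-3-4-4-2 0-12-12"/><path data-order="2" d="M267 272l0-3-12-23"/><path data-order="1" d="M485 257l-2 3-42 42-7 3-9 9"/><path data-order="1" d="M591 248l0-101"/><path data-order="2" d="M255 246l-6-6 0-1-18-18-6-3"/><path data-order="2" d="M66 245l-4-8 0-6-2-1 0-30-6 0-6-5"/><path data-order="2" d="M225 218l-6-3-18-15-9-5-7-6-15 2"/><path data-order="3" d="M48 195l-3-1-7-8-2 0-4-4-2 0-6-6-7-3"/><path data-order="3" d="M170 191l-5 0-13 7-17 0-1-1-6 0-9-5-20 0-1 2-6 0-2 1-42 0"/><path data-order="1" d="M309 182l-3 0-18-9-18 0-12 12-3 6-27 27-3 0"/><path data-order="1" d="M515 162l12-12 12-3"/><path data-order="1" d="M525 162l0-1 14-14"/><path data-order="1" d="M417 158l-1-9-11-21 0-35-1-1 0-5-2-1 0-5-1-1 0-15 10-11"/><path data-order="2" d="M539 147l52 0"/><path data-order="1" d="M299 132l-3 0-2-1-69 0"/><path data-order="2" d="M225 131l-4 0-2 1-3 0-1 2-3 0-6 3-14 13-10 21 0 3-2 2-1 6-9 9"/><path data-order="1" d="M288 128l-3 1-58 0-2 2"/><path data-order="1" d="M48 87l9-9 5-9 1-12 2-1 0-17"/><path data-order="1" d="M95 75l-27-27-2-3 0-4-1-2"/><path data-order="2" d="M411 54l2-1 3 0 1-2 6 0 2-1 28 0 3-3 2 0 15-15 1 0 15-15"/><path data-order="1" d="M369 51l24 0 5 3 13 0"/><path data-order="1" d="M122 44l-2 0-9-8-1 0-3-3-11-6-6 0-1-1-27 0-9-9"/><path data-order="2" d="M65 39l0-4-2-3-7-8 0-1-3-3 0-3"/><path data-order="1" d="M566 30l13-7 6-6 3 0"/><path data-order="1" d="M587 23l0-5 1-1"/><path data-order="1" d="M359 17l130 0"/><path data-order="2" d="M489 17l8 0"/>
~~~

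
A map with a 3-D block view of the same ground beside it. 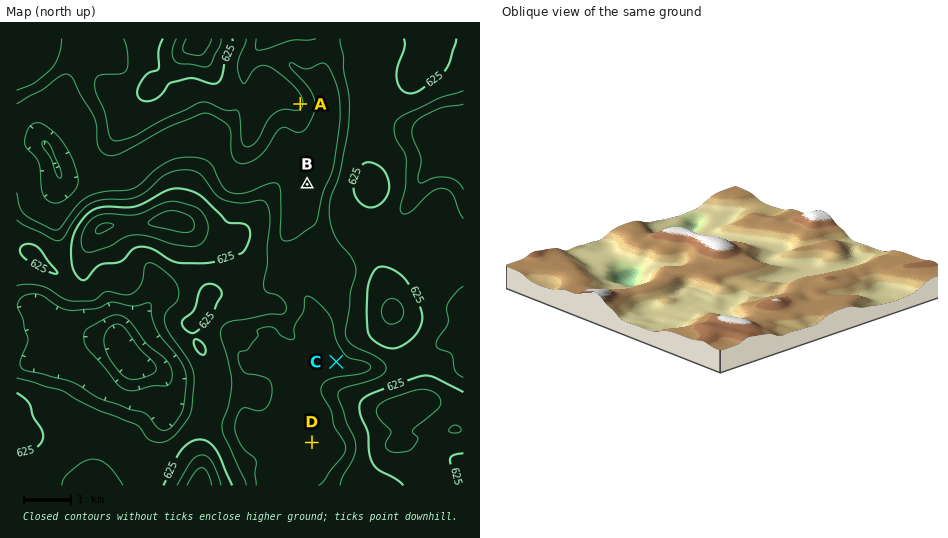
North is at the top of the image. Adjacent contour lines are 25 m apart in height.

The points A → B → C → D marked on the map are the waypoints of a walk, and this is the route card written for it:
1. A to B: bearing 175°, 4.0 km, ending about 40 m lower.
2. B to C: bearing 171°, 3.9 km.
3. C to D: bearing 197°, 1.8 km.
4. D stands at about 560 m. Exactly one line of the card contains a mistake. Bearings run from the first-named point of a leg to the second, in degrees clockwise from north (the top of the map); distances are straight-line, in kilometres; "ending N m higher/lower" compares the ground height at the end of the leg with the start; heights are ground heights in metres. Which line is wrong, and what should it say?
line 1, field distance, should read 1.7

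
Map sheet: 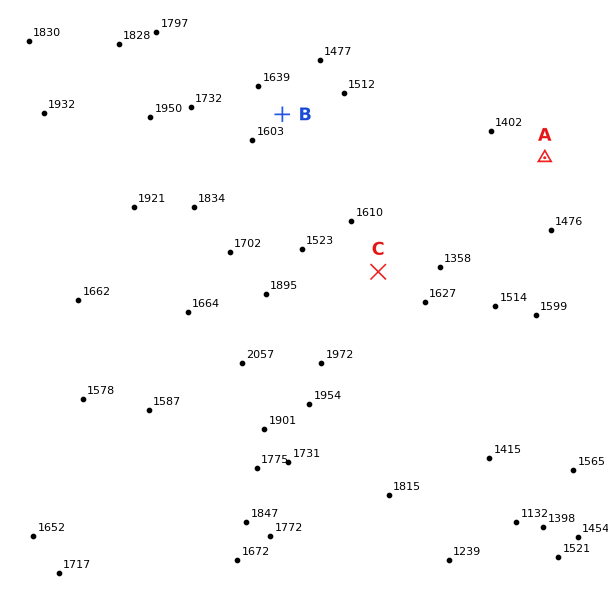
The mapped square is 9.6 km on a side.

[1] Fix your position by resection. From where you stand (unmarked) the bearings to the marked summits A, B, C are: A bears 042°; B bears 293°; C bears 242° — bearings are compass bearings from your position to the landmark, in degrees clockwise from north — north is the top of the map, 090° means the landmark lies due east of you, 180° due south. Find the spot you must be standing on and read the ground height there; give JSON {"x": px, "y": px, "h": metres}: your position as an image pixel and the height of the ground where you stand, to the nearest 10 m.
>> {"x": 500, "y": 207, "h": 1390}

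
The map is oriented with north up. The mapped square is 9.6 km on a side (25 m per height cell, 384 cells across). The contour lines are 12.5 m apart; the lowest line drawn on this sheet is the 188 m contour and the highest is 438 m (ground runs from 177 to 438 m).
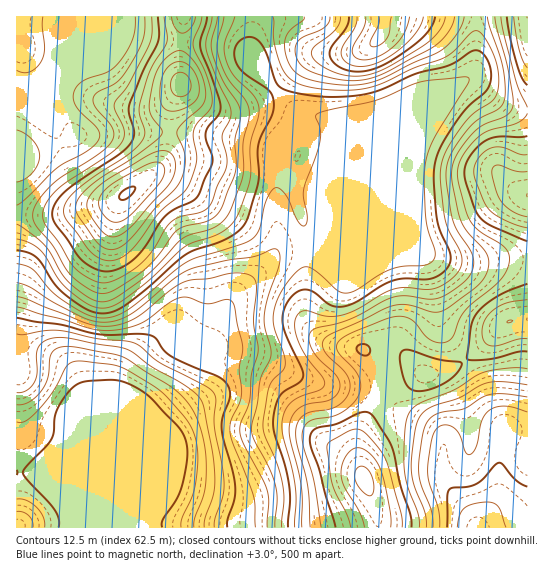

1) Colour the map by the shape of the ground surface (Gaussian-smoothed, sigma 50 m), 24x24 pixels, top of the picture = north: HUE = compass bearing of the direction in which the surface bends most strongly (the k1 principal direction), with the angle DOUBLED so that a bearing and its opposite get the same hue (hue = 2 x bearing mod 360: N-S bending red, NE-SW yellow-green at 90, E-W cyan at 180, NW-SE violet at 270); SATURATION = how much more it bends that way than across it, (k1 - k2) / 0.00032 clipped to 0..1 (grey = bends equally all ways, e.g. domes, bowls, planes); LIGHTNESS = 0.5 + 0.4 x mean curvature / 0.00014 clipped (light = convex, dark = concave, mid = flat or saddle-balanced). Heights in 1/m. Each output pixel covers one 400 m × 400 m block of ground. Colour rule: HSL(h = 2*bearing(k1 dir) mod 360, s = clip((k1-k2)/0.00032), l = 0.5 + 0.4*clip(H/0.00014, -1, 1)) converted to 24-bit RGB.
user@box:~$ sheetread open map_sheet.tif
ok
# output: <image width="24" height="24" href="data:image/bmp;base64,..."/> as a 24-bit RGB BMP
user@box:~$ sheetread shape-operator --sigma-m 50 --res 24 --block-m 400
<image width="24" height="24" href="data:image/bmp;base64,Qk32BgAAAAAAADYAAAAoAAAAGAAAABgAAAABABgAAAAAAMAGAAATCwAAEwsAAAAAAAAAAAAA7N/liFrNbFK3XFSna7vGg3nER0rAV1u+ZGi/x6vBr3+fJjZ9WVmpwZ2Qro5veXBcvtx5vdyrsMDHlG3CTSJuPkJUY4Z7jJWDzrFPgD9ffUxkgH5/eoByf35kRnFcTFtlXVhloH5UtXFVNjhVO0pStZlduIZzo49+yfK2kdiKZp1vdSN0kR96YY9wTIF8i3hYxbw2aD1Uf4B/f3+Af4B/f4B/fH6AM0lrZEpzomxXq4NdZE93OkFjtLRieL15t9LK4/LZuaWBcVVHKxU+qFKrrraaOUSHrX6etK6DYIuAUYJwf3+Af3+Af4B/f3+AMS9eUTdbrHdfqZx7aWCFNzR1v9WkgN2hdcyF1t2cyEtsq1haGCFWaViVw7uZM02NgaOyqrN4dpGcXm6ZdHiAf3+AgH9/fVZpTitKOU9nlb+1rK3Kg2e/OnfT1/TouMjnyo3Pw45jqUZVyoZmHBgxPG49ssZ0P0JibYVJrNM8P4U8T2pcYHlsf4B4eVNbcTRXa2WGOqSMOsZ0jFuPqGSEXNKpfeOCekV5wjhS3mdYmldp5zQzWi9AL440eZ5CUTlBZHJB2d/MaZeuRk9zb2lTbGBBXjA4a1o/dn1FXJxCLHs2NWJXhcB/ab9nhXQpKBgNVUgZ4MVQiFWE1HSs06/fhp3EVWt+XFR5coGU3Nq6klWidTh+glBVaERPfUV9iYWzk9TWltDZY5nFN4SpcrRhjzIseR8chUQ4SbxCidV0VF+Gi8S3q6za1Yvp21bPX5GTWYyO3qI0UBsYNBMPWToMSmUZI6BmhN7CjbzCgXCYaWJ1TUtgbkhAikNUi7zLwtn21tz1tafTZnemb8F4UGdsezlz4Fyv0qCuTVd7nT4xnCRXhyBsz5Z0cuJsAcpVF5JBUWtOi3pmZHyCRU2LZU2vpMLIj+mzJOG6XWjH7Jvhy5/OtpiuVUSRTECSgHy+8Nvso4noW1Geq0PNmFHI4erk6+vgY691FmA1IVNFe5BjW4ZlPV9wRX+So8SfxdOePn9EESwdcItE06mqvaLFbzTGZ1iyY5qqvayZsIHBSk2gfh6fyrGjtdKq2rKeyJSfW6F6D0E5Onw/cH9UOV9JLYBXZLFQzchzhkJOVmM6DlIUd7IunoNKVDtah1JggGhHkpE8oYU+QzNPNCxkxti0t4mR18CcsrmhzqLOMz2fM2hYWH1NWYltMJRiPIJNvbBSgGRsgH9/doB2UHs1c3UwOS4lUDcim4oue41ApaJLTSuUQrW6drdwpXJ959Wzqb55ZZ+dmzG5lVifWK5yQ7qdVqewPVl4mrNven2AgIB/gIB/gIB/fn2AVRtlk0dZvLxZgI1GjJU3Fw38ubLnqYnLlomy4dC83riiYG1INi9Yk6O2ss7HRr+6PWCJRkeJj7iAcnCAf4B/f4B/gIB/bmqAORV3toCwx6upromusZajJ1CVaJHGrZ/r4tP489jz9tLk1IK/L5e5dMi8spuQbJZrKEFqTXiPcahYfXyAf4B/f4B/f4B/YF5/JRNbrnRpucGNla24ssPXOFlLKYEzJIxJSaK14rHk/c71+dLumJLVTV2TrpeGlsOvFiaPd0+od61bbnqAf4B/f4B/f4B/Wl1/CAlvxLHT29nLlc6pXbq7WVBrX5ZBJG8fDTcPPVIbrHgs9auZ54+qWVu0q5rAt6F2EA8xVGaPwaKUUGqAf39/f4B/f4B/c3iAAj1kfLzG59nd4NbSVUyRdWxdebFvZ3xbOjYeJy8SZW4Wxr8B7sILcWkugngzwJpbJy1eM4F0rKV/bFqPf3+Af4B/f4B/f3+AF2JkKoRmqMqFzJuRrkGKh6C1g5qpfzuSe2C4ZZ7UbXLM3J+o4KBwgMdebu3lnqDcZzXURUWNaFgwcV8kV2UfVXEsc4Bsf4B/aYB+EmFKYL08gyosvDUOpKtagWxuQnaihsPPS1u8Yjme1Iyu8N/b1fbgHsnxZjGhlhmCmQtVmS4ll04nkGURSnAACzMAG0kPZHM7LGs5L2UvRBE4/ZhUm8xpSYh9aIJuUHw9JlFGNUaAor3D7PPY9PXWPSBWKwgnaClswiuw0rves4bx9dH689joUsVeEEYjH28aJJMuGDc2Ggwn/PbI0dXBREuRf3+Af4B/UHpzFz1Co6Mz/+Iv89cAJQ4ZGR4+PhxefcTNwtjnZmrz3Mj2+9D099L5iH3rX8HQQ7amDBNLEhRb6/zPycZlTEZ4f3+Af4B/f3+AExk+jkBM/O3P9vbVFjKWJSuLO3GTMbMxXoUhJyYSW0cg66JC6LuhwpbSqaPUbonJAAVnIC+u7fnN"/>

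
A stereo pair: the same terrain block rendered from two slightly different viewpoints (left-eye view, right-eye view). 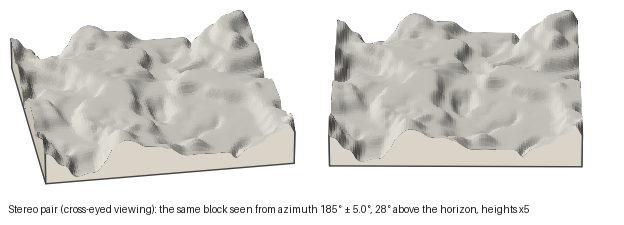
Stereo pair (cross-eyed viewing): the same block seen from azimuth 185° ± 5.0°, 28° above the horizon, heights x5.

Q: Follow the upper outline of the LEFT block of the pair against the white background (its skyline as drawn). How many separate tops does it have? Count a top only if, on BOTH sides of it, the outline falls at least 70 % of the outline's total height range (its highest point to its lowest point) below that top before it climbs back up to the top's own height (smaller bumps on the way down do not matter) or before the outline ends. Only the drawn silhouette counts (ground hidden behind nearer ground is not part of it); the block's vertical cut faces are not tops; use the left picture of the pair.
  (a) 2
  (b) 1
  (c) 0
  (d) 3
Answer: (c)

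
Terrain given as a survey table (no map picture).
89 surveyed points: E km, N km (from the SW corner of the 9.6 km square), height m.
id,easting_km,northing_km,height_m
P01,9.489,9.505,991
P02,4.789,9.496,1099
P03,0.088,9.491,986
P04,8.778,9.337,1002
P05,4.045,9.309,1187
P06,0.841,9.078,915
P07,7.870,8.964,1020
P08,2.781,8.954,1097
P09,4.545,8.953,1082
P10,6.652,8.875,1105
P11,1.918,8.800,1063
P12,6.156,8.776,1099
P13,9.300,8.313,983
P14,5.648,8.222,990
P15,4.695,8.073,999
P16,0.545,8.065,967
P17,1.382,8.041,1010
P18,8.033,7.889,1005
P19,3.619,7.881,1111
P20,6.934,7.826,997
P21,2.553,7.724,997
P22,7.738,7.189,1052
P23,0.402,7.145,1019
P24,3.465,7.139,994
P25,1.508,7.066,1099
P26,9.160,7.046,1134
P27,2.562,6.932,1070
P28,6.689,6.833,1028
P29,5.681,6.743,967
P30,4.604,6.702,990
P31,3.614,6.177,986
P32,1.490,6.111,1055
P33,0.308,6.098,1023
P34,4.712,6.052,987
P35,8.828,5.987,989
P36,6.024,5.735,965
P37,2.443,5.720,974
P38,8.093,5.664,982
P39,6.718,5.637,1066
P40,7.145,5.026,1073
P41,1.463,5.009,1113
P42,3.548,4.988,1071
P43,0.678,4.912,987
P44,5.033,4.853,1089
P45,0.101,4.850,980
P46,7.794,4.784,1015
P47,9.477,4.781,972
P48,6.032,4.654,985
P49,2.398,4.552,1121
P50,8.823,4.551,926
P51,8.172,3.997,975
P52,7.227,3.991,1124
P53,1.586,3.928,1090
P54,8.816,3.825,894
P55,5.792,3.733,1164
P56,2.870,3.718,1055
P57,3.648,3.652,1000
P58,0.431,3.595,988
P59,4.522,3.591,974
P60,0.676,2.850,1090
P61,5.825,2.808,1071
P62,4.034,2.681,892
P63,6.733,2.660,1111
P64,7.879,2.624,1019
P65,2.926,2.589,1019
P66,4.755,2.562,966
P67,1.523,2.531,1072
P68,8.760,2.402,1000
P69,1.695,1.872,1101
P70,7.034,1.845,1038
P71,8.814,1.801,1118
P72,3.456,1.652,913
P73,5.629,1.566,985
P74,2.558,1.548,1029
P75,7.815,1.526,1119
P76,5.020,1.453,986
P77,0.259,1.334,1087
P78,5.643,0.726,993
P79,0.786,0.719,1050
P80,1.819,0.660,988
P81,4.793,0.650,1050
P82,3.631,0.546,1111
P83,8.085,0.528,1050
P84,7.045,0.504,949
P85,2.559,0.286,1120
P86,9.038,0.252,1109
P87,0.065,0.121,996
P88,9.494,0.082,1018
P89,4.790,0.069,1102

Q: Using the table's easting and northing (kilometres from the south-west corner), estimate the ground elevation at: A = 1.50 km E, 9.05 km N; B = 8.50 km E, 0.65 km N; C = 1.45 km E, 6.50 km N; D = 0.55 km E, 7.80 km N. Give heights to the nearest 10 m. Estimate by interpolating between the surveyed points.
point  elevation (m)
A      1010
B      1120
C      1110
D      940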